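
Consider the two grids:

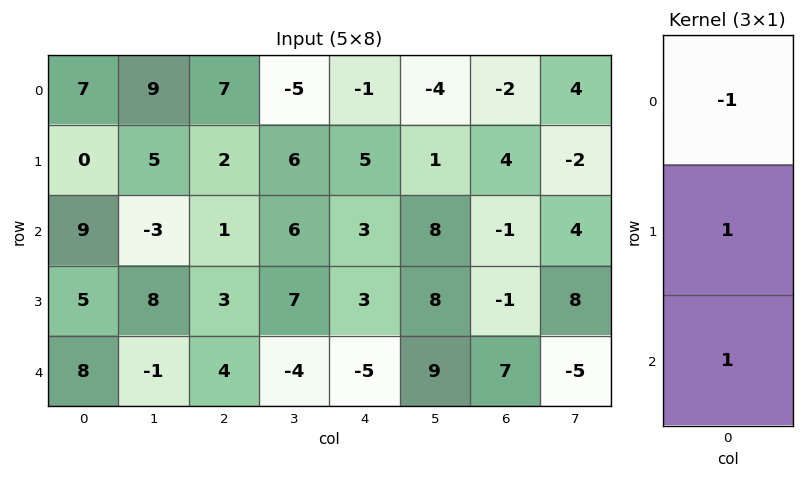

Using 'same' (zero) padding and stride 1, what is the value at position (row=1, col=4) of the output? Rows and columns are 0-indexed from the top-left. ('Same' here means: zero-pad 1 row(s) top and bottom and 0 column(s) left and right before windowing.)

The receptive field on the zero-padded input at this output position is [-1 / 5 / 3]. Elementwise product with the kernel and sum: -1·-1 + 5·1 + 3·1.

9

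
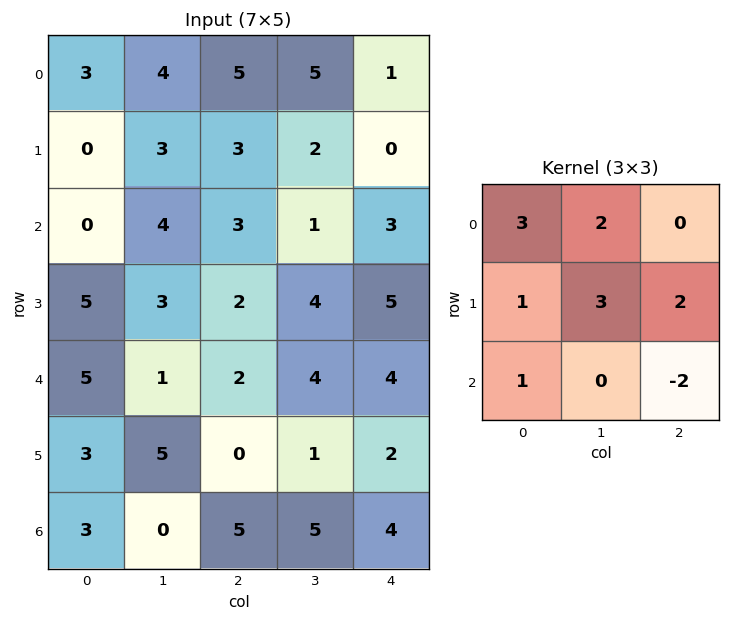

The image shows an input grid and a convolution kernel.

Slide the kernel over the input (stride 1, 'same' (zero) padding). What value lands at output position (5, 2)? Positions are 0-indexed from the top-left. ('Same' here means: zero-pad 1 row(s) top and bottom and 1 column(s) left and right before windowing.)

4

The receptive field on the zero-padded input at this output position is [1 2 4 / 5 0 1 / 0 5 5]. Elementwise product with the kernel and sum: 1·3 + 2·2 + 5·1 + 0·3 + 1·2 + 0·1 + 5·-2.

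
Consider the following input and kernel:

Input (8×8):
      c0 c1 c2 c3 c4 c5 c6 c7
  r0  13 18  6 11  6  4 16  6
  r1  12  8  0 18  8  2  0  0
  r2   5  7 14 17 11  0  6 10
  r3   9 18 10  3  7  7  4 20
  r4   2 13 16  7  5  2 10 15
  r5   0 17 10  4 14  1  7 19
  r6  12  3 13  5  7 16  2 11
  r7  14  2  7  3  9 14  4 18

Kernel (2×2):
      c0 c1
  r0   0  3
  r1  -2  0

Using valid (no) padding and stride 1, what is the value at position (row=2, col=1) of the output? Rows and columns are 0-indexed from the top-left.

6

The receptive field on the input at this output position is [7 14 / 18 10]. Elementwise product with the kernel and sum: 14·3 + 18·-2.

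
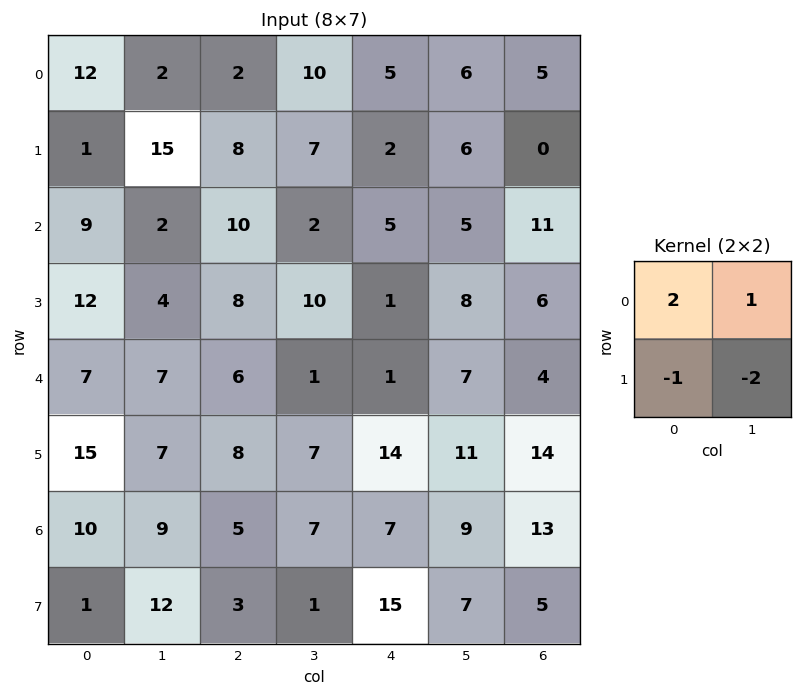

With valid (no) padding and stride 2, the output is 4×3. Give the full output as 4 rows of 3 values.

-5 -8 2
0 -6 -2
-8 -9 -27
4 12 -6

Output[0,0]: The receptive field on the input at this output position is [12 2 / 1 15]. Elementwise product with the kernel and sum: 12·2 + 2·1 + 1·-1 + 15·-2.
Output[0,1]: The receptive field on the input at this output position is [2 10 / 8 7]. Elementwise product with the kernel and sum: 2·2 + 10·1 + 8·-1 + 7·-2.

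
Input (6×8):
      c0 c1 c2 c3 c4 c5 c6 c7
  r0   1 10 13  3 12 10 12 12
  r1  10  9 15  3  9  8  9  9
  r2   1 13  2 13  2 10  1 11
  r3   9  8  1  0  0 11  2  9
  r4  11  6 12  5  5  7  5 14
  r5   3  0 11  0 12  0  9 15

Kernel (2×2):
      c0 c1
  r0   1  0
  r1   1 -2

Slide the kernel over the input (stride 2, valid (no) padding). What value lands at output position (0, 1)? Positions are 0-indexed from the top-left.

The receptive field on the input at this output position is [13 3 / 15 3]. Elementwise product with the kernel and sum: 13·1 + 15·1 + 3·-2.

22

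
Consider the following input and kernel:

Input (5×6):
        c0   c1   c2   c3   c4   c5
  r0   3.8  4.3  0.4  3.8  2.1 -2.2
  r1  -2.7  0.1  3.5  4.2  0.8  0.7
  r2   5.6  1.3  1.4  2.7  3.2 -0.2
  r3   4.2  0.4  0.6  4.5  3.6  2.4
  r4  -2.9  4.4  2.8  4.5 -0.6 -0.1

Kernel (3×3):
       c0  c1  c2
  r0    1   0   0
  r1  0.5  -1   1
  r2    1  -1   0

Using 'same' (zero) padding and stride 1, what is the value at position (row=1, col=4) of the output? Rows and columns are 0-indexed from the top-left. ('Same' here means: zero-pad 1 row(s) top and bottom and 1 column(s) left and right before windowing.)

5.3

The receptive field on the zero-padded input at this output position is [3.8 2.1 -2.2 / 4.2 0.8 0.7 / 2.7 3.2 -0.2]. Elementwise product with the kernel and sum: 3.8·1 + 4.2·0.5 + 0.8·-1 + 0.7·1 + 2.7·1 + 3.2·-1.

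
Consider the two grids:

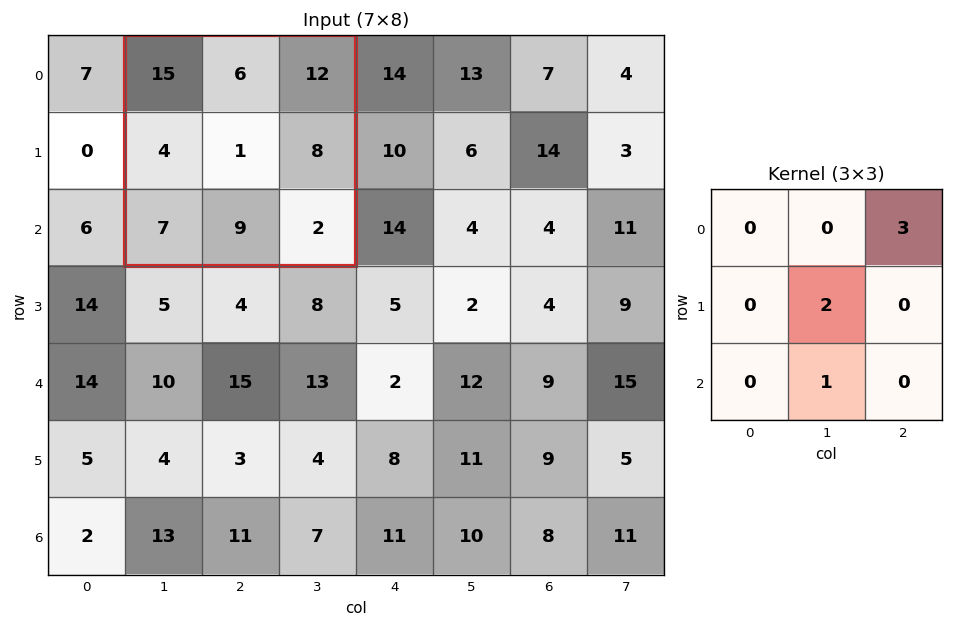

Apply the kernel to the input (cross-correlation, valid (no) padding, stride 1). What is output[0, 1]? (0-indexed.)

The receptive field on the input at this output position is [15 6 12 / 4 1 8 / 7 9 2]. Elementwise product with the kernel and sum: 12·3 + 1·2 + 9·1.

47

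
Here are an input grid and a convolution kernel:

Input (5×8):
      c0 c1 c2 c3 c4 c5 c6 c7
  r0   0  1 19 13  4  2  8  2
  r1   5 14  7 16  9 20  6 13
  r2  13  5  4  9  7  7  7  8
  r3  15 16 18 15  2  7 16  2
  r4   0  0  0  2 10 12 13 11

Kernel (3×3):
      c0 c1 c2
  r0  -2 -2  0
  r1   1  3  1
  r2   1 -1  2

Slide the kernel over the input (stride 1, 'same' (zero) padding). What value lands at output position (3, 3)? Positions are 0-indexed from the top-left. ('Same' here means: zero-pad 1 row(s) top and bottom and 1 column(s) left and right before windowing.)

57

The receptive field on the zero-padded input at this output position is [4 9 7 / 18 15 2 / 0 2 10]. Elementwise product with the kernel and sum: 4·-2 + 9·-2 + 18·1 + 15·3 + 2·1 + 0·1 + 2·-1 + 10·2.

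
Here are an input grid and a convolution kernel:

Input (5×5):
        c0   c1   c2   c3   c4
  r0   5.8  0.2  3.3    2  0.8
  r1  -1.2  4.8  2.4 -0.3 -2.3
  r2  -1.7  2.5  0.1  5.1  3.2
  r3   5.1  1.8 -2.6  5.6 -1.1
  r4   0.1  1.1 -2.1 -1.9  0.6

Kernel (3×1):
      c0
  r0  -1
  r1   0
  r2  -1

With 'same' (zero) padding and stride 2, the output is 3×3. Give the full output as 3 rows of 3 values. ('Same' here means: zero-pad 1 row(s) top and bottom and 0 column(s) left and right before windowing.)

Output[0,0]: The receptive field on the zero-padded input at this output position is [0 / 5.8 / -1.2]. Elementwise product with the kernel and sum: 0·-1 + -1.2·-1.

1.2 -2.4 2.3
-3.9 0.2 3.4
-5.1 2.6 1.1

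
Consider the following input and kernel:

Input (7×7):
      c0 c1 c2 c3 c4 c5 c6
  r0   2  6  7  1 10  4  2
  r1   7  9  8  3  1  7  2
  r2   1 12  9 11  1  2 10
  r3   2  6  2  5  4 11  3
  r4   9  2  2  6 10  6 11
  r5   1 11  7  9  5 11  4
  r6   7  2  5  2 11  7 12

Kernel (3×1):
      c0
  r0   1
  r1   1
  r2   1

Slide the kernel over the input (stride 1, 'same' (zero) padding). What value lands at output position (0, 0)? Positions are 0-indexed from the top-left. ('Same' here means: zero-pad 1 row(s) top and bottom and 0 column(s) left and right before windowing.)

The receptive field on the zero-padded input at this output position is [0 / 2 / 7]. Elementwise product with the kernel and sum: 0·1 + 2·1 + 7·1.

9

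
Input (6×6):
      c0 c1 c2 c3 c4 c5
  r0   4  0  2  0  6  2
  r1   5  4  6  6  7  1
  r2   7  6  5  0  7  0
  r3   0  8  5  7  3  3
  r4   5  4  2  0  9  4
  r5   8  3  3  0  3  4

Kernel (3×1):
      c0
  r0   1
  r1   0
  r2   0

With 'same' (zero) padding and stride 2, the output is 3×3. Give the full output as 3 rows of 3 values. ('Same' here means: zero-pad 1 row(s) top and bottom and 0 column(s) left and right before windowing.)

0 0 0
5 6 7
0 5 3

Output[0,0]: The receptive field on the zero-padded input at this output position is [0 / 4 / 5]. Elementwise product with the kernel and sum: 0·1.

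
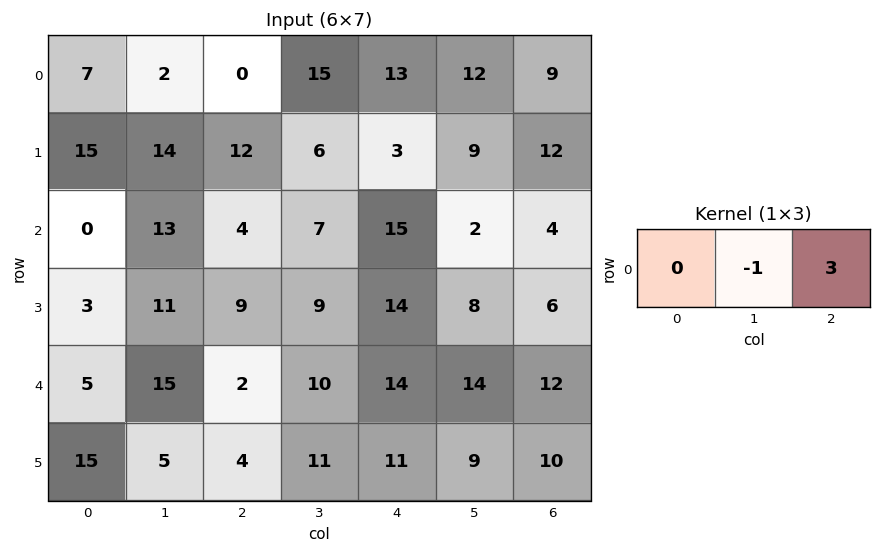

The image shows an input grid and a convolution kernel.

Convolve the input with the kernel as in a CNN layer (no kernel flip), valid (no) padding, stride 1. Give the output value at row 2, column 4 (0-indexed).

The receptive field on the input at this output position is [15 2 4]. Elementwise product with the kernel and sum: 2·-1 + 4·3.

10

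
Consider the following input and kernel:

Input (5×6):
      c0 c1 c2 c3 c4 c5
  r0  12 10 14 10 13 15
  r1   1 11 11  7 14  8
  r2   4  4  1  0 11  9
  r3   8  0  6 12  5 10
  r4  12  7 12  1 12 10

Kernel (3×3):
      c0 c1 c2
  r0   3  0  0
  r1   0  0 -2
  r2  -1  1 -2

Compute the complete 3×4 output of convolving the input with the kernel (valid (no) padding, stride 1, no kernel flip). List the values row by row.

12 13 -9 7
-19 15 7 -24
-29 -9 -42 -29

Output[0,0]: The receptive field on the input at this output position is [12 10 14 / 1 11 11 / 4 4 1]. Elementwise product with the kernel and sum: 12·3 + 11·-2 + 4·-1 + 4·1 + 1·-2.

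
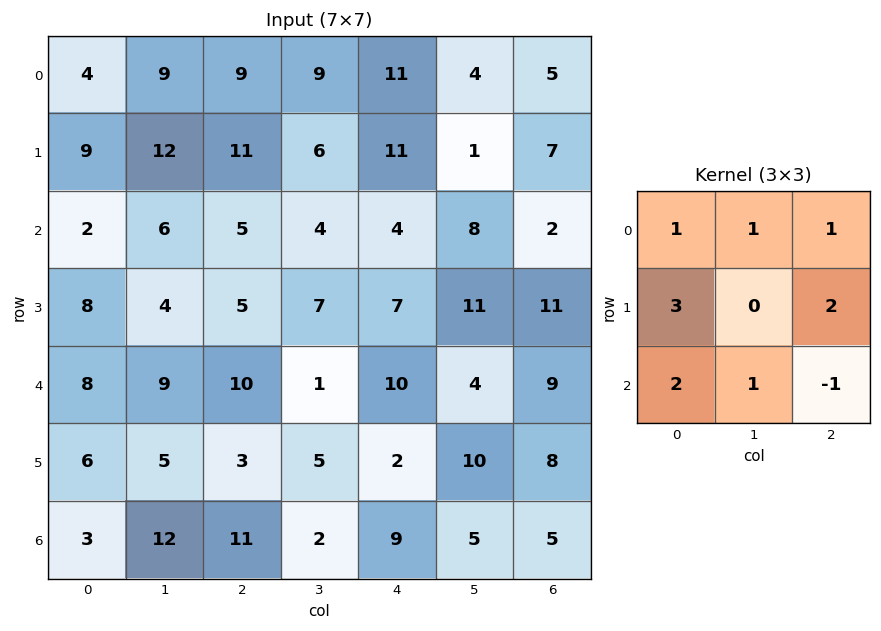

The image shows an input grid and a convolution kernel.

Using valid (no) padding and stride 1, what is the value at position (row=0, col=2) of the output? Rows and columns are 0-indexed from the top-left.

94

The receptive field on the input at this output position is [9 9 11 / 11 6 11 / 5 4 4]. Elementwise product with the kernel and sum: 9·1 + 9·1 + 11·1 + 11·3 + 11·2 + 5·2 + 4·1 + 4·-1.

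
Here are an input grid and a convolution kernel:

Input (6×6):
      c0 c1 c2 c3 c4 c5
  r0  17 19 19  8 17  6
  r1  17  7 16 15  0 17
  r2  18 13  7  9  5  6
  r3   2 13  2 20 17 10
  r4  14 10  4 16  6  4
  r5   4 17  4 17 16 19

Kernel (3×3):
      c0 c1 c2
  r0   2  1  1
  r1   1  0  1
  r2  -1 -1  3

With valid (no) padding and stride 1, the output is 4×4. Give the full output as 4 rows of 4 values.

95 94 78 75
73 112 88 55
48 109 45 49
28 104 78 111

Output[0,0]: The receptive field on the input at this output position is [17 19 19 / 17 7 16 / 18 13 7]. Elementwise product with the kernel and sum: 17·2 + 19·1 + 19·1 + 17·1 + 16·1 + 18·-1 + 13·-1 + 7·3.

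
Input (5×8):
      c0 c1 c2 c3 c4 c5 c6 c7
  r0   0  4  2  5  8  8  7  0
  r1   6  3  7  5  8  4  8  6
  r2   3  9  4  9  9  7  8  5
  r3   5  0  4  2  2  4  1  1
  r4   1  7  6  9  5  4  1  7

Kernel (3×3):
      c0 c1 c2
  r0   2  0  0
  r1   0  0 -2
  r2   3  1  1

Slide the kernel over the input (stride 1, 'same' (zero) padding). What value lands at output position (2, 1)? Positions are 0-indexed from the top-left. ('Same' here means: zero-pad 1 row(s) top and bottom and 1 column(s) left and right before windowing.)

The receptive field on the zero-padded input at this output position is [6 3 7 / 3 9 4 / 5 0 4]. Elementwise product with the kernel and sum: 6·2 + 4·-2 + 5·3 + 0·1 + 4·1.

23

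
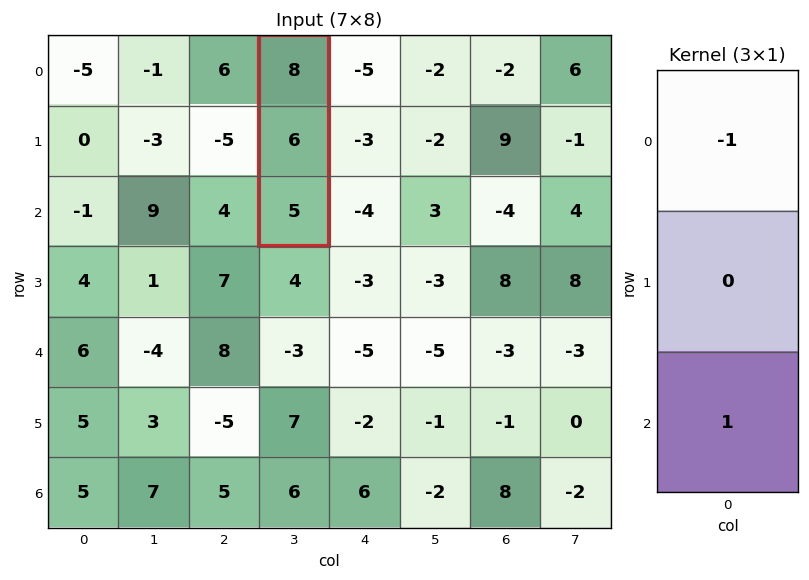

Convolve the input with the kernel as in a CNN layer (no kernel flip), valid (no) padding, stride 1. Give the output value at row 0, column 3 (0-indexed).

The receptive field on the input at this output position is [8 / 6 / 5]. Elementwise product with the kernel and sum: 8·-1 + 5·1.

-3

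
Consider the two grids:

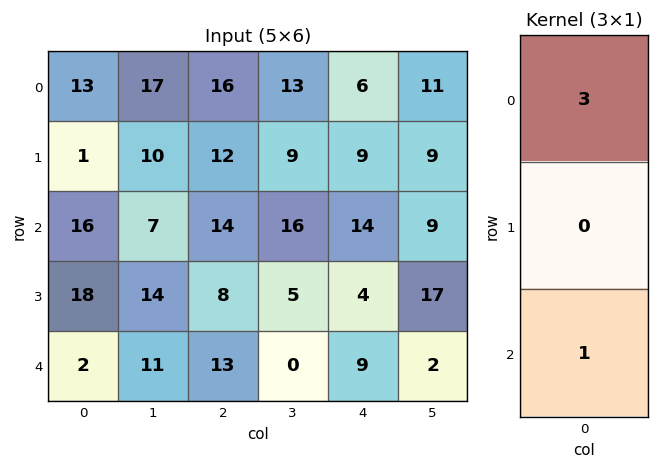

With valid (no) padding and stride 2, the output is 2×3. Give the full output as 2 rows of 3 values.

55 62 32
50 55 51

Output[0,0]: The receptive field on the input at this output position is [13 / 1 / 16]. Elementwise product with the kernel and sum: 13·3 + 16·1.
Output[0,1]: The receptive field on the input at this output position is [16 / 12 / 14]. Elementwise product with the kernel and sum: 16·3 + 14·1.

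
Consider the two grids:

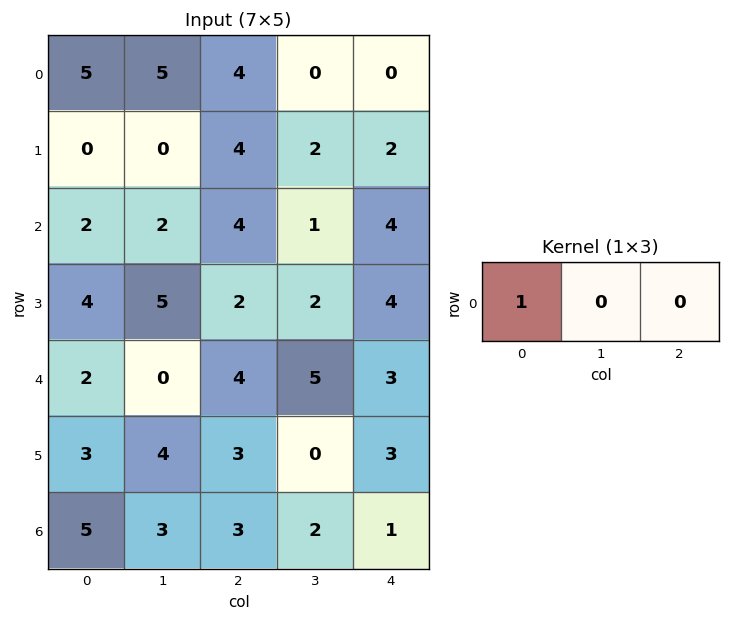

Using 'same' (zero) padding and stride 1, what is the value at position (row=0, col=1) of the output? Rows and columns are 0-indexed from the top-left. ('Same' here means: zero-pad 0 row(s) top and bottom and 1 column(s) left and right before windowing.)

5

The receptive field on the zero-padded input at this output position is [5 5 4]. Elementwise product with the kernel and sum: 5·1.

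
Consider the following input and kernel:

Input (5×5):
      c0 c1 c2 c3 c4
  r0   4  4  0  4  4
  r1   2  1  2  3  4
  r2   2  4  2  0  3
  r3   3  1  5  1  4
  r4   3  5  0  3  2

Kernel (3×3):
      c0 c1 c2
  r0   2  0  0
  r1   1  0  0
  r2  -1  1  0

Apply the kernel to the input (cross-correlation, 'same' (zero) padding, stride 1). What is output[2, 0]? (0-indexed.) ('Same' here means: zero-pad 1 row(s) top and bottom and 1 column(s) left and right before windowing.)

The receptive field on the zero-padded input at this output position is [0 2 1 / 0 2 4 / 0 3 1]. Elementwise product with the kernel and sum: 0·2 + 0·1 + 0·-1 + 3·1.

3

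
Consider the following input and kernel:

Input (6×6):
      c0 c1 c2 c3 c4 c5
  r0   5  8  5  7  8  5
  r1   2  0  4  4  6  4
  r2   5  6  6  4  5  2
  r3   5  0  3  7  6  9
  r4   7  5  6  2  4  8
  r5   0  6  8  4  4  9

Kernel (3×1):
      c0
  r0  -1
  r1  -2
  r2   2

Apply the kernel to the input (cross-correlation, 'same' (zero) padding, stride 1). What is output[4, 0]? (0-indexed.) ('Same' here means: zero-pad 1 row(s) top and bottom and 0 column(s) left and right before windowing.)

-19

The receptive field on the zero-padded input at this output position is [5 / 7 / 0]. Elementwise product with the kernel and sum: 5·-1 + 7·-2 + 0·2.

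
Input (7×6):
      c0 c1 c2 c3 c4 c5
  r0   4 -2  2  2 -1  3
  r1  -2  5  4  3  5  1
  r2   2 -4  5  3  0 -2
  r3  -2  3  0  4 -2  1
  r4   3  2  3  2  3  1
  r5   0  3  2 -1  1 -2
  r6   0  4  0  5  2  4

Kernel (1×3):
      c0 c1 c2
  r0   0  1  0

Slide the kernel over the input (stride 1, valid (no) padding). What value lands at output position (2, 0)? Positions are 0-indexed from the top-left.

The receptive field on the input at this output position is [2 -4 5]. Elementwise product with the kernel and sum: -4·1.

-4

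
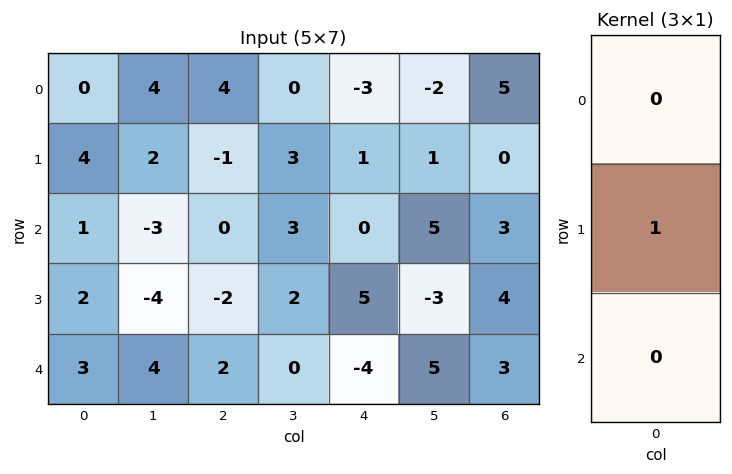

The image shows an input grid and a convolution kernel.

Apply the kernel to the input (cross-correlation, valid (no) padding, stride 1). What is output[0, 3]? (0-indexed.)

The receptive field on the input at this output position is [0 / 3 / 3]. Elementwise product with the kernel and sum: 3·1.

3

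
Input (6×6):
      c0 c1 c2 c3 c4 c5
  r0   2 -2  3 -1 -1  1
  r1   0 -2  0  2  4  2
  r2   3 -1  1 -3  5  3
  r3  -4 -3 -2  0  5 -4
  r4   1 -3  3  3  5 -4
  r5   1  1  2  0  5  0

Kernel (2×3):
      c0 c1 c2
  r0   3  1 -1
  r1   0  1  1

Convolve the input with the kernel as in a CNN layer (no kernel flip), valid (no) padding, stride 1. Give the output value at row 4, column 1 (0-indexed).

The receptive field on the input at this output position is [-3 3 3 / 1 2 0]. Elementwise product with the kernel and sum: -3·3 + 3·1 + 3·-1 + 2·1 + 0·1.

-7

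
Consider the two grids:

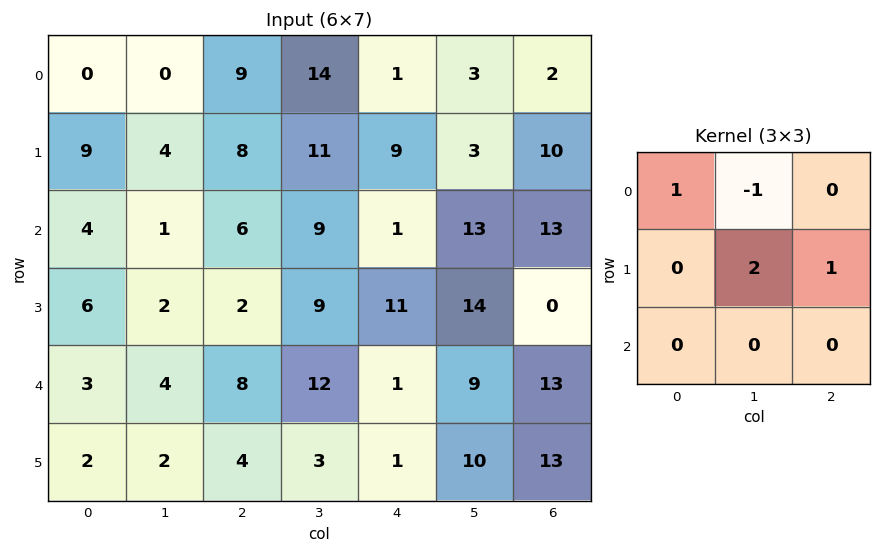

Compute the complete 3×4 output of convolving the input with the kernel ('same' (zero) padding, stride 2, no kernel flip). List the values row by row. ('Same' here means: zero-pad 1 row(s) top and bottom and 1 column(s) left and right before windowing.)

0 32 5 4
0 17 17 19
4 28 9 40

Output[0,0]: The receptive field on the zero-padded input at this output position is [0 0 0 / 0 0 0 / 0 9 4]. Elementwise product with the kernel and sum: 0·1 + 0·-1 + 0·2 + 0·1.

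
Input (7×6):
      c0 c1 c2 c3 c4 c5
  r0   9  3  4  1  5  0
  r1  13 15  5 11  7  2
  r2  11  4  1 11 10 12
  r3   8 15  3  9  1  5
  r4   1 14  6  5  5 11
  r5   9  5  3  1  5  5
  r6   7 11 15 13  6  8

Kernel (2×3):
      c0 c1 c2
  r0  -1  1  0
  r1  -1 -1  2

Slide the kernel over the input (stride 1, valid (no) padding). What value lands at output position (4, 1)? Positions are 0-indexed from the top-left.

The receptive field on the input at this output position is [14 6 5 / 5 3 1]. Elementwise product with the kernel and sum: 14·-1 + 6·1 + 5·-1 + 3·-1 + 1·2.

-14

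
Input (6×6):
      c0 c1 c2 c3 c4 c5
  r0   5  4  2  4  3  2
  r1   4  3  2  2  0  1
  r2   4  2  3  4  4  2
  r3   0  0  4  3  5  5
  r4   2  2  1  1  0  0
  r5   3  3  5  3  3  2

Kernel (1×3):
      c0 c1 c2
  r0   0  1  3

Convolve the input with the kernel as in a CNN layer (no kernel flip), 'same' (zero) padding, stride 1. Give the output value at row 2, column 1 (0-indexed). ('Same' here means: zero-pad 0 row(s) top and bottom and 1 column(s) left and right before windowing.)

11

The receptive field on the zero-padded input at this output position is [4 2 3]. Elementwise product with the kernel and sum: 2·1 + 3·3.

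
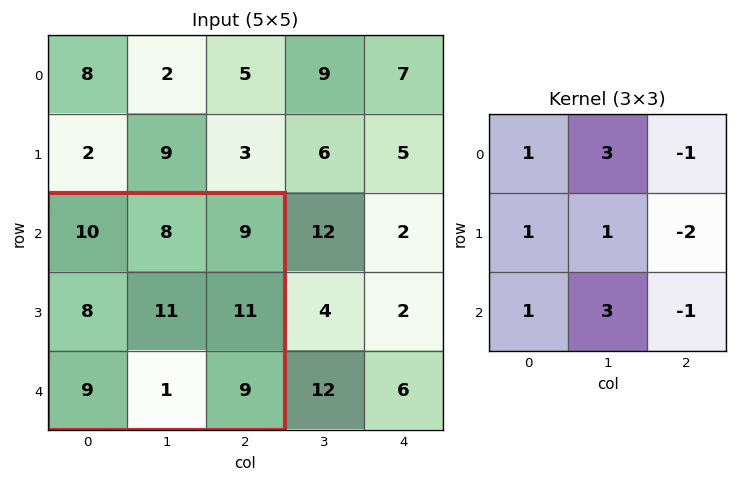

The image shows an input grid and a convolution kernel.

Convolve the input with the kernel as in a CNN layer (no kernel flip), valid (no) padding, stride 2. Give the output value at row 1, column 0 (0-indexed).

25

The receptive field on the input at this output position is [10 8 9 / 8 11 11 / 9 1 9]. Elementwise product with the kernel and sum: 10·1 + 8·3 + 9·-1 + 8·1 + 11·1 + 11·-2 + 9·1 + 1·3 + 9·-1.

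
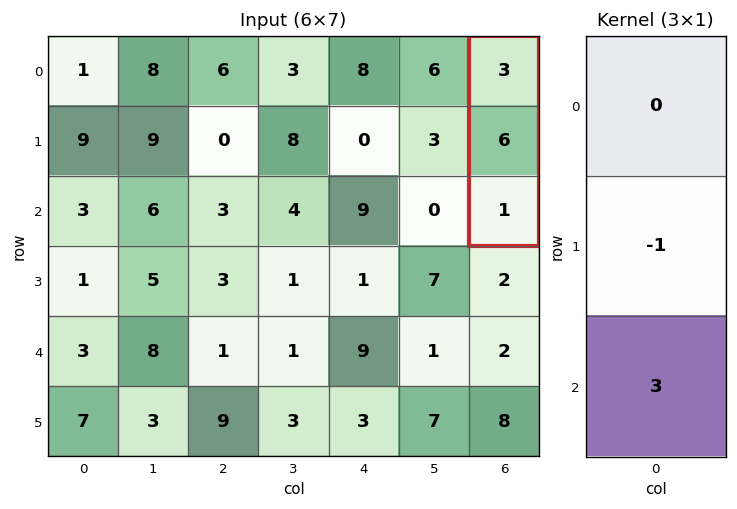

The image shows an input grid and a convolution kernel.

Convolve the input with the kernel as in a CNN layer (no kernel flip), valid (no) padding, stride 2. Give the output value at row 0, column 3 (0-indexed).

-3

The receptive field on the input at this output position is [3 / 6 / 1]. Elementwise product with the kernel and sum: 6·-1 + 1·3.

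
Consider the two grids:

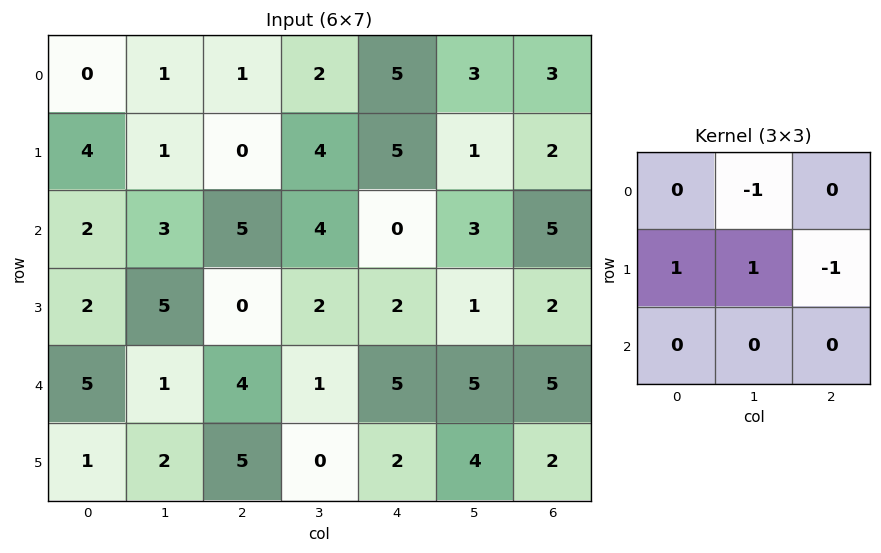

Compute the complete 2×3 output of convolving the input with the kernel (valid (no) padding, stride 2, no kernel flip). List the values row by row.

Output[0,0]: The receptive field on the input at this output position is [0 1 1 / 4 1 0 / 2 3 5]. Elementwise product with the kernel and sum: 1·-1 + 4·1 + 1·1 + 0·-1.
Output[0,1]: The receptive field on the input at this output position is [1 2 5 / 0 4 5 / 5 4 0]. Elementwise product with the kernel and sum: 2·-1 + 0·1 + 4·1 + 5·-1.

4 -3 1
4 -4 -2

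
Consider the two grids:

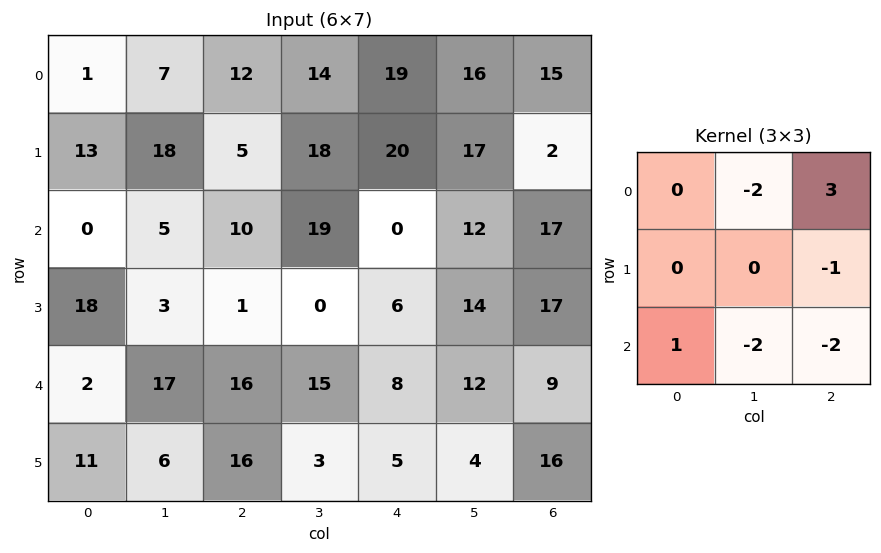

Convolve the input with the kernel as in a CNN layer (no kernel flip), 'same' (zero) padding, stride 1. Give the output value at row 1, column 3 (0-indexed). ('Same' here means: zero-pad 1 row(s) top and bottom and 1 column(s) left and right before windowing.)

-19

The receptive field on the zero-padded input at this output position is [12 14 19 / 5 18 20 / 10 19 0]. Elementwise product with the kernel and sum: 14·-2 + 19·3 + 20·-1 + 10·1 + 19·-2 + 0·-2.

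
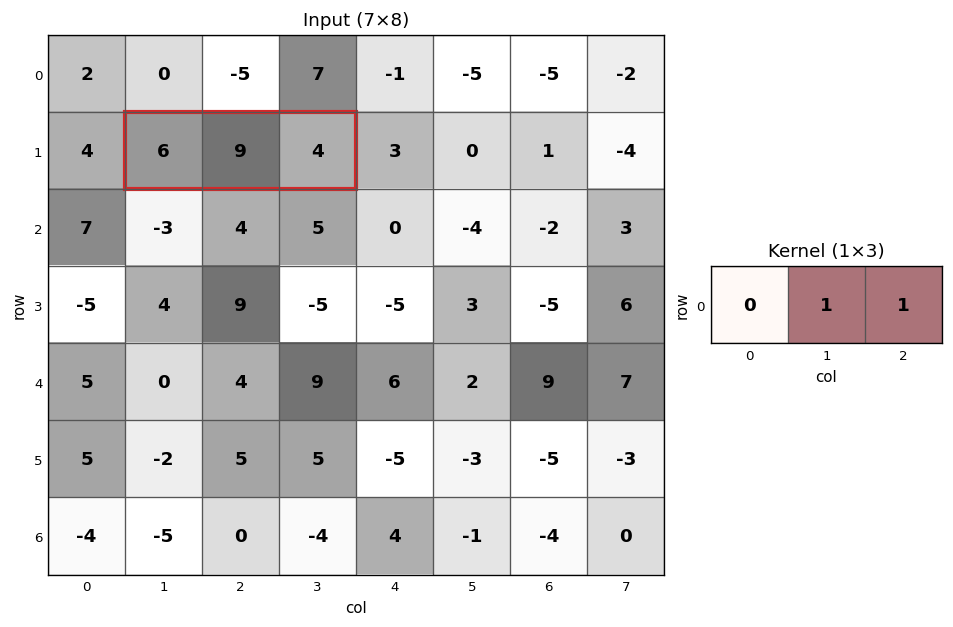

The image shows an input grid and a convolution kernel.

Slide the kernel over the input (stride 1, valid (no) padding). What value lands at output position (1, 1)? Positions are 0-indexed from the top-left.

13

The receptive field on the input at this output position is [6 9 4]. Elementwise product with the kernel and sum: 9·1 + 4·1.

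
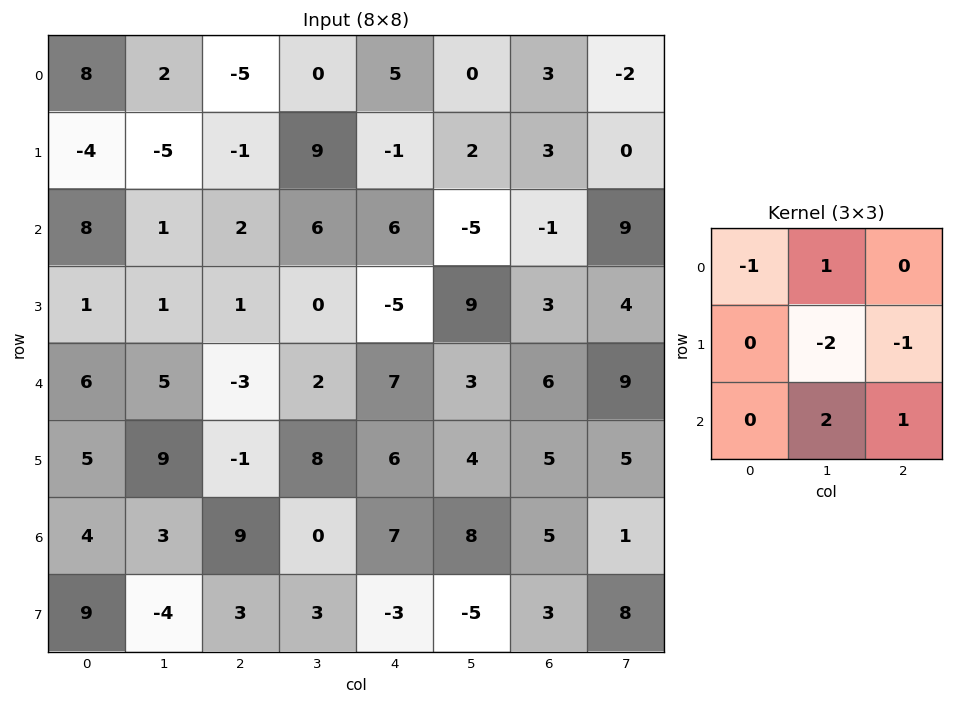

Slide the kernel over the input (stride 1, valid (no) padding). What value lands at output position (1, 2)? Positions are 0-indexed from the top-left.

-13

The receptive field on the input at this output position is [-1 9 -1 / 2 6 6 / 1 0 -5]. Elementwise product with the kernel and sum: -1·-1 + 9·1 + 6·-2 + 6·-1 + 0·2 + -5·1.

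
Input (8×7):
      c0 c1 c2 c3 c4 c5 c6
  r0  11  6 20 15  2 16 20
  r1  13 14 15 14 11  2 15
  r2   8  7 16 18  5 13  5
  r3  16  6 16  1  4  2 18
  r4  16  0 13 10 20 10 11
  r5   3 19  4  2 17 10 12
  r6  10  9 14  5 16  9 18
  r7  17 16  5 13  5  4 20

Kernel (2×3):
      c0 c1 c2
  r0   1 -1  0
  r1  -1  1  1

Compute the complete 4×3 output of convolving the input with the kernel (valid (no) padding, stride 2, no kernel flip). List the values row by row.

21 15 -8
7 -13 8
36 18 15
5 22 26

Output[0,0]: The receptive field on the input at this output position is [11 6 20 / 13 14 15]. Elementwise product with the kernel and sum: 11·1 + 6·-1 + 13·-1 + 14·1 + 15·1.
Output[0,1]: The receptive field on the input at this output position is [20 15 2 / 15 14 11]. Elementwise product with the kernel and sum: 20·1 + 15·-1 + 15·-1 + 14·1 + 11·1.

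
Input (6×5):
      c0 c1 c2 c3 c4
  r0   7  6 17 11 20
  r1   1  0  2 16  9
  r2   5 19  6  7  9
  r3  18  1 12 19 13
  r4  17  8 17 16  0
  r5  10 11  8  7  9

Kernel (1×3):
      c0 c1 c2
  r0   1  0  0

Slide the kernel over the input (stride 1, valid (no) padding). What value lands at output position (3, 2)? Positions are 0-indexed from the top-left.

The receptive field on the input at this output position is [12 19 13]. Elementwise product with the kernel and sum: 12·1.

12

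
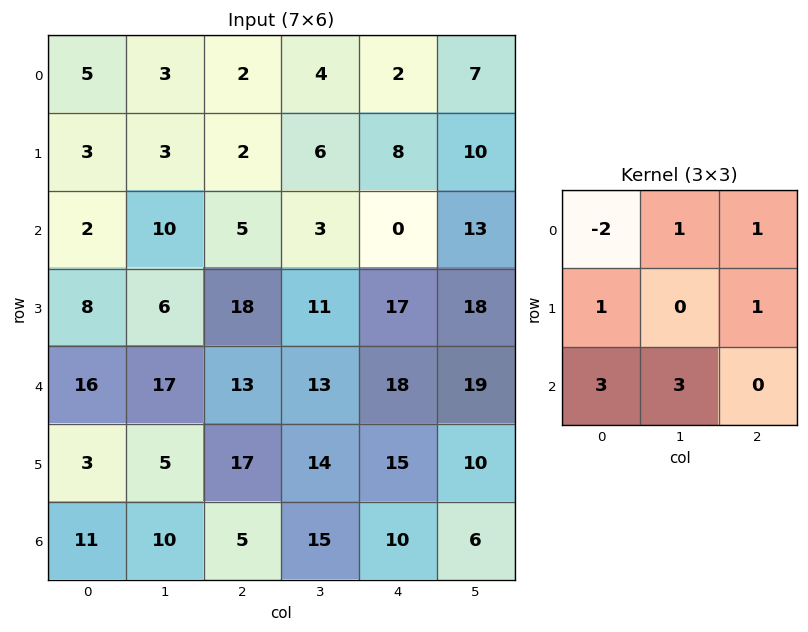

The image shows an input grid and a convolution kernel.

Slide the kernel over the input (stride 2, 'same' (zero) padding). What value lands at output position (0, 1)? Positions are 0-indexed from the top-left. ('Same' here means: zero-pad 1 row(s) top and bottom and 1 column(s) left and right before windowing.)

The receptive field on the zero-padded input at this output position is [0 0 0 / 3 2 4 / 3 2 6]. Elementwise product with the kernel and sum: 0·-2 + 0·1 + 0·1 + 3·1 + 4·1 + 3·3 + 2·3.

22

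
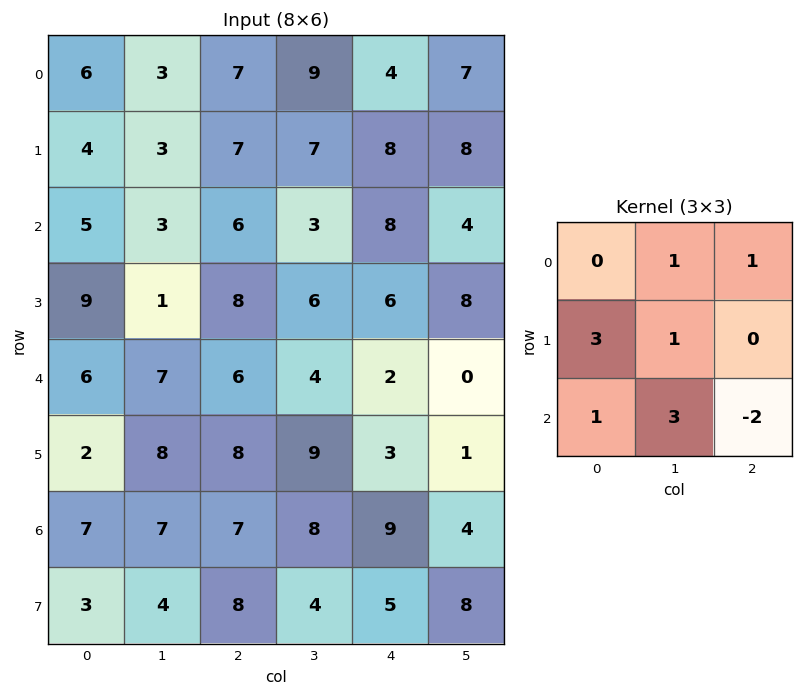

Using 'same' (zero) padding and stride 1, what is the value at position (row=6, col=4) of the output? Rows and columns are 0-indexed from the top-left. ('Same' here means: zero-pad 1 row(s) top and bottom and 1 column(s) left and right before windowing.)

40

The receptive field on the zero-padded input at this output position is [9 3 1 / 8 9 4 / 4 5 8]. Elementwise product with the kernel and sum: 3·1 + 1·1 + 8·3 + 9·1 + 4·1 + 5·3 + 8·-2.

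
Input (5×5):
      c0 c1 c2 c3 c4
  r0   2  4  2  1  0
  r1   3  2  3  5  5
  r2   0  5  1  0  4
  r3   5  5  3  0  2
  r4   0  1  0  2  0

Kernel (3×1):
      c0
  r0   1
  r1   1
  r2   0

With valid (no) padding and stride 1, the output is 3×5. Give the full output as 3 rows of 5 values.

Output[0,0]: The receptive field on the input at this output position is [2 / 3 / 0]. Elementwise product with the kernel and sum: 2·1 + 3·1.
Output[0,1]: The receptive field on the input at this output position is [4 / 2 / 5]. Elementwise product with the kernel and sum: 4·1 + 2·1.

5 6 5 6 5
3 7 4 5 9
5 10 4 0 6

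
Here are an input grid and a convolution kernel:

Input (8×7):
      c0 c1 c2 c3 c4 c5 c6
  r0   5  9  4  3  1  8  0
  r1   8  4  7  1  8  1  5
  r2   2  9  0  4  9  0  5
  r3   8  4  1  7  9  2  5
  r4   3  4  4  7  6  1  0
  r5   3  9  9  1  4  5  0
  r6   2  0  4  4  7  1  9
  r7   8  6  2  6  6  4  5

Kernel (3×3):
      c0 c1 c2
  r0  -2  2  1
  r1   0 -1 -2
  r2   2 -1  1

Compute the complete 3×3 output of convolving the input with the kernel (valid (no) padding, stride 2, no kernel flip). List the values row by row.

-11 -13 26
14 -1 -14
-13 14 7

Output[0,0]: The receptive field on the input at this output position is [5 9 4 / 8 4 7 / 2 9 0]. Elementwise product with the kernel and sum: 5·-2 + 9·2 + 4·1 + 4·-1 + 7·-2 + 2·2 + 9·-1 + 0·1.
Output[0,1]: The receptive field on the input at this output position is [4 3 1 / 7 1 8 / 0 4 9]. Elementwise product with the kernel and sum: 4·-2 + 3·2 + 1·1 + 1·-1 + 8·-2 + 0·2 + 4·-1 + 9·1.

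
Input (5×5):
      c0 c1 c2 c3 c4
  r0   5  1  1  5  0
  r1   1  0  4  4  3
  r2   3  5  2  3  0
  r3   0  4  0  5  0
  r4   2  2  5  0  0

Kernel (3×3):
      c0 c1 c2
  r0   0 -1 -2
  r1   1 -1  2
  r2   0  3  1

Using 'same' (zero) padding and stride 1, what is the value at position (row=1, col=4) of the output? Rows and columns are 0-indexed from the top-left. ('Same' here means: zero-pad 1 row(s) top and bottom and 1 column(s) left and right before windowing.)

The receptive field on the zero-padded input at this output position is [5 0 0 / 4 3 0 / 3 0 0]. Elementwise product with the kernel and sum: 0·-1 + 0·-2 + 4·1 + 3·-1 + 0·2 + 0·3 + 0·1.

1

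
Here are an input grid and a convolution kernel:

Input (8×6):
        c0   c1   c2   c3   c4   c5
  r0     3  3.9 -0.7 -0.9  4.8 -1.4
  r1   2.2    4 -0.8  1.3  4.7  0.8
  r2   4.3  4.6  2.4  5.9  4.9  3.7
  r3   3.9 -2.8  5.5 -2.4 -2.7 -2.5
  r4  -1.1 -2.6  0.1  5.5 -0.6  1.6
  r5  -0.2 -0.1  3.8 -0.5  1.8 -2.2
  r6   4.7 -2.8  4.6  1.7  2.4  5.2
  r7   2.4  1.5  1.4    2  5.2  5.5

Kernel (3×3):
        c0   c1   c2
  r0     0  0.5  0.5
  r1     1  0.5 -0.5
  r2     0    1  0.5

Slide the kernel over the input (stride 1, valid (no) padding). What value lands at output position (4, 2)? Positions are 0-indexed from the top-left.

8

The receptive field on the input at this output position is [0.1 5.5 -0.6 / 3.8 -0.5 1.8 / 4.6 1.7 2.4]. Elementwise product with the kernel and sum: 5.5·0.5 + -0.6·0.5 + 3.8·1 + -0.5·0.5 + 1.8·-0.5 + 1.7·1 + 2.4·0.5.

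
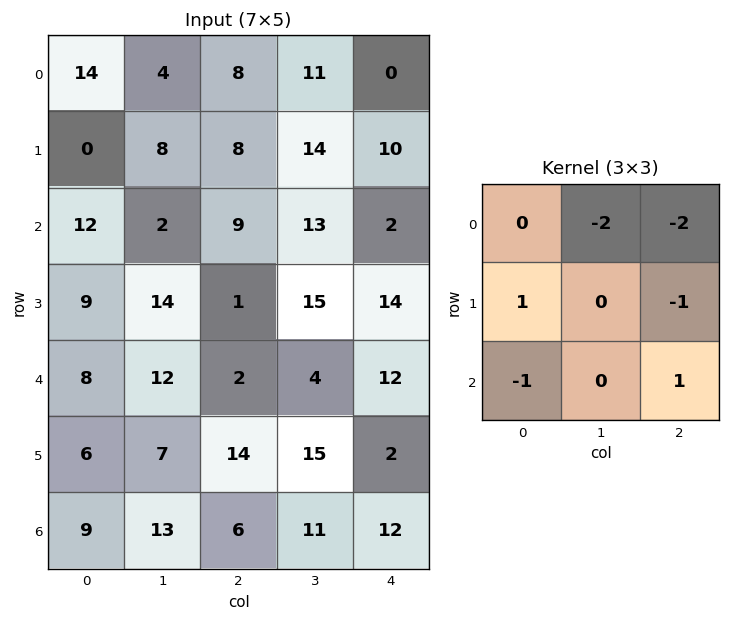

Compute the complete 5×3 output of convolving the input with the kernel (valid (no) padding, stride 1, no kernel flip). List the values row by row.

-35 -33 -31
-37 -54 -28
-20 -53 -33
-16 -16 -80
-39 -22 -14

Output[0,0]: The receptive field on the input at this output position is [14 4 8 / 0 8 8 / 12 2 9]. Elementwise product with the kernel and sum: 4·-2 + 8·-2 + 0·1 + 8·-1 + 12·-1 + 9·1.
Output[0,1]: The receptive field on the input at this output position is [4 8 11 / 8 8 14 / 2 9 13]. Elementwise product with the kernel and sum: 8·-2 + 11·-2 + 8·1 + 14·-1 + 2·-1 + 13·1.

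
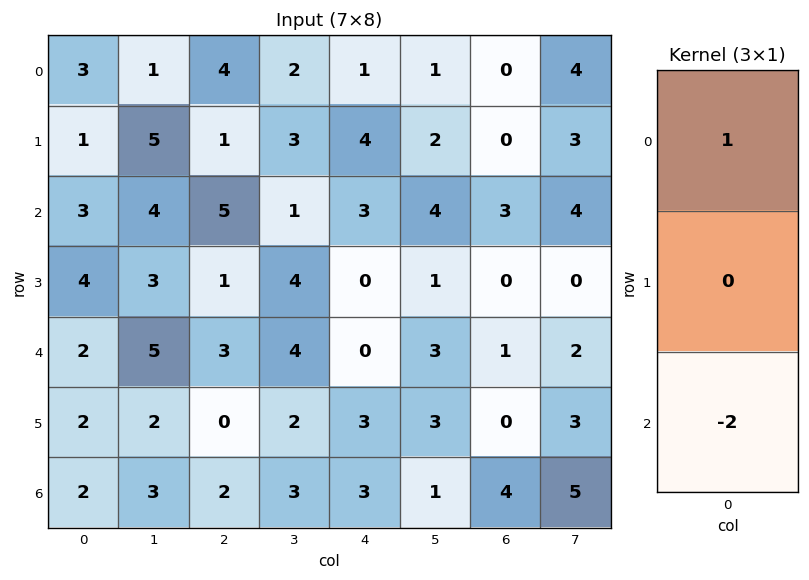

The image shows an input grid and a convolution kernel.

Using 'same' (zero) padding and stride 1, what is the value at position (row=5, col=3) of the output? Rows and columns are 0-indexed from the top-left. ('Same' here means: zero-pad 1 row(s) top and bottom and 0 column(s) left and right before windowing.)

-2

The receptive field on the zero-padded input at this output position is [4 / 2 / 3]. Elementwise product with the kernel and sum: 4·1 + 3·-2.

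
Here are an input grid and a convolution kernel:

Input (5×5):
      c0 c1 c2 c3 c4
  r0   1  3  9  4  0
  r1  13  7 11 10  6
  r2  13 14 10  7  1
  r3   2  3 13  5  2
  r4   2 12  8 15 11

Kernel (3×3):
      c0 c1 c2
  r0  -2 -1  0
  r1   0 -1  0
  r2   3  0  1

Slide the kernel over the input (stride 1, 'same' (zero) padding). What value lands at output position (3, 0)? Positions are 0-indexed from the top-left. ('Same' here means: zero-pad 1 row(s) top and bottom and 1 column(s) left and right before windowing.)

-3

The receptive field on the zero-padded input at this output position is [0 13 14 / 0 2 3 / 0 2 12]. Elementwise product with the kernel and sum: 0·-2 + 13·-1 + 2·-1 + 0·3 + 12·1.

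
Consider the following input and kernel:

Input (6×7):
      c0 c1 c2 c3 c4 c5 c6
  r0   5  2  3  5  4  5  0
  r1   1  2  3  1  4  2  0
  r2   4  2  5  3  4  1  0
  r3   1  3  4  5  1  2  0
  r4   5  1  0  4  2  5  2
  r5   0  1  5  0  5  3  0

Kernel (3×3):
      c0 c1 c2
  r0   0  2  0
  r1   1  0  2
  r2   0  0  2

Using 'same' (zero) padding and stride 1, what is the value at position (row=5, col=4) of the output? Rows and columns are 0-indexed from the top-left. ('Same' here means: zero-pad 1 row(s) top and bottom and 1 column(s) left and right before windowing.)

The receptive field on the zero-padded input at this output position is [4 2 5 / 0 5 3 / 0 0 0]. Elementwise product with the kernel and sum: 2·2 + 0·1 + 3·2 + 0·2.

10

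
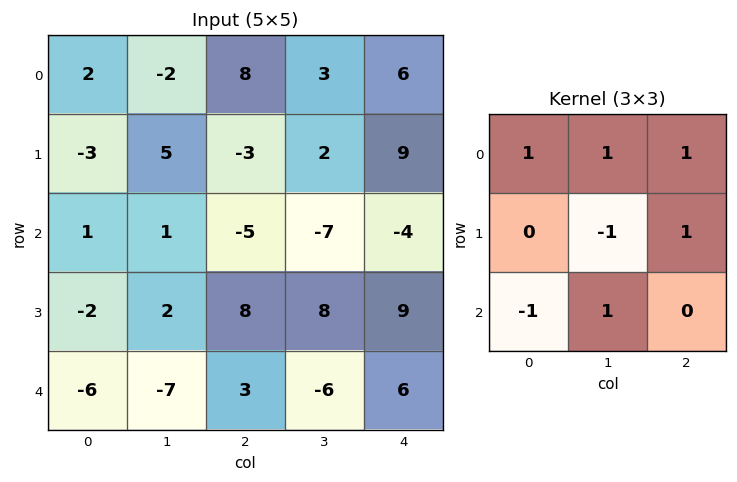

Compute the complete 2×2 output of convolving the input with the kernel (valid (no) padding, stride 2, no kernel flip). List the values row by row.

Output[0,0]: The receptive field on the input at this output position is [2 -2 8 / -3 5 -3 / 1 1 -5]. Elementwise product with the kernel and sum: 2·1 + -2·1 + 8·1 + 5·-1 + -3·1 + 1·-1 + 1·1.

0 22
2 -24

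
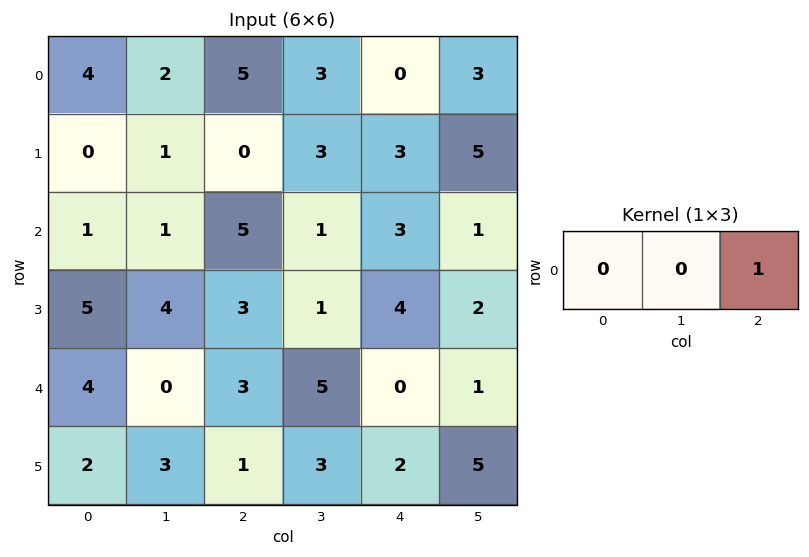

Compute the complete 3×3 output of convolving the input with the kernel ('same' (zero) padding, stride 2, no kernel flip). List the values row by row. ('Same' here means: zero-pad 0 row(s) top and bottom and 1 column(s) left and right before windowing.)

Output[0,0]: The receptive field on the zero-padded input at this output position is [0 4 2]. Elementwise product with the kernel and sum: 2·1.
Output[0,1]: The receptive field on the zero-padded input at this output position is [2 5 3]. Elementwise product with the kernel and sum: 3·1.

2 3 3
1 1 1
0 5 1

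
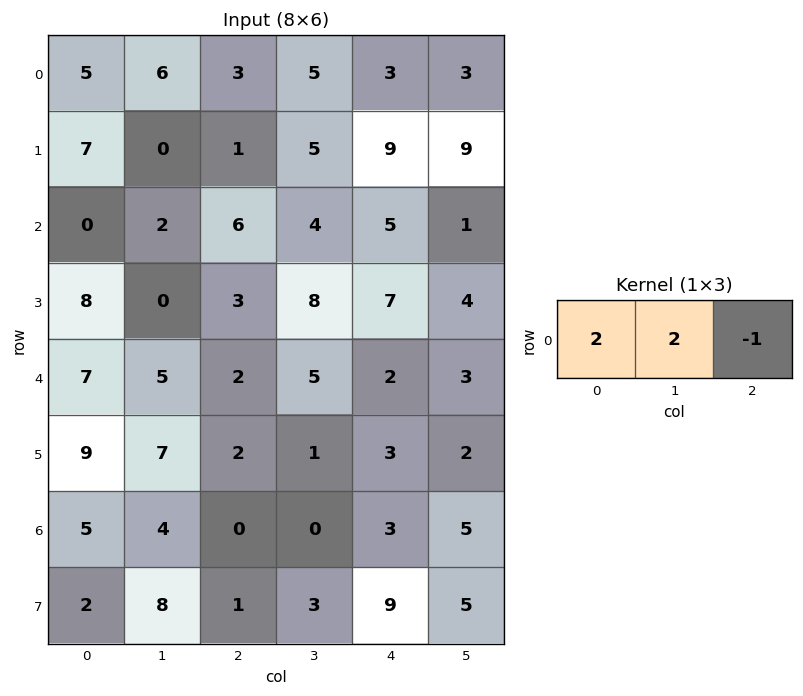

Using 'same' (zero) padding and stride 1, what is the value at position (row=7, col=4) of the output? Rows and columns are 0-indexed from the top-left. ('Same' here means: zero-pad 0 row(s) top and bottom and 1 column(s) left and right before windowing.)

The receptive field on the zero-padded input at this output position is [3 9 5]. Elementwise product with the kernel and sum: 3·2 + 9·2 + 5·-1.

19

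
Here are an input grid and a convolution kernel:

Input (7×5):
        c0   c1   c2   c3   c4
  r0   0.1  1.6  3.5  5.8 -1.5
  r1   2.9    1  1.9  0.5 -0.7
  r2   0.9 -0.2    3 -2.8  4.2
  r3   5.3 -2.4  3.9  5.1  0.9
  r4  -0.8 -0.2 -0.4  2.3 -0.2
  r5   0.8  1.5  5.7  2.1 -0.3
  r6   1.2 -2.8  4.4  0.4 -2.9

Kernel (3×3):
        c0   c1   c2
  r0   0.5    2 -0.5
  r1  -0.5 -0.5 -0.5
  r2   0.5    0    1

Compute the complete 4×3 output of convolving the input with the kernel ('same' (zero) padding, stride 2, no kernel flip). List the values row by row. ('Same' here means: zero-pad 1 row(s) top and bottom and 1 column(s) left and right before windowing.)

0.15 -4.45 -1.9
2.55 7.95 0.7
13.8 6.05 4.35
1.65 10.1 1.7

Output[0,0]: The receptive field on the zero-padded input at this output position is [0 0 0 / 0 0.1 1.6 / 0 2.9 1]. Elementwise product with the kernel and sum: 0·0.5 + 0·2 + 0·-0.5 + 0·-0.5 + 0.1·-0.5 + 1.6·-0.5 + 0·0.5 + 1·1.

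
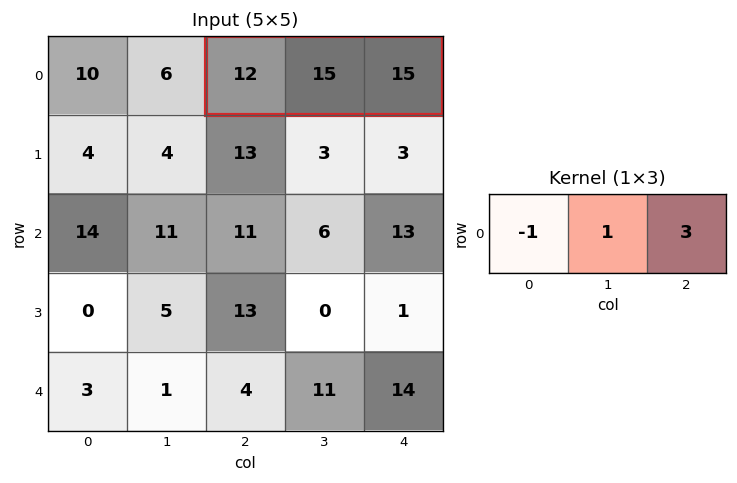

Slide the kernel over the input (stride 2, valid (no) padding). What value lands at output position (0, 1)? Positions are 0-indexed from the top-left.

The receptive field on the input at this output position is [12 15 15]. Elementwise product with the kernel and sum: 12·-1 + 15·1 + 15·3.

48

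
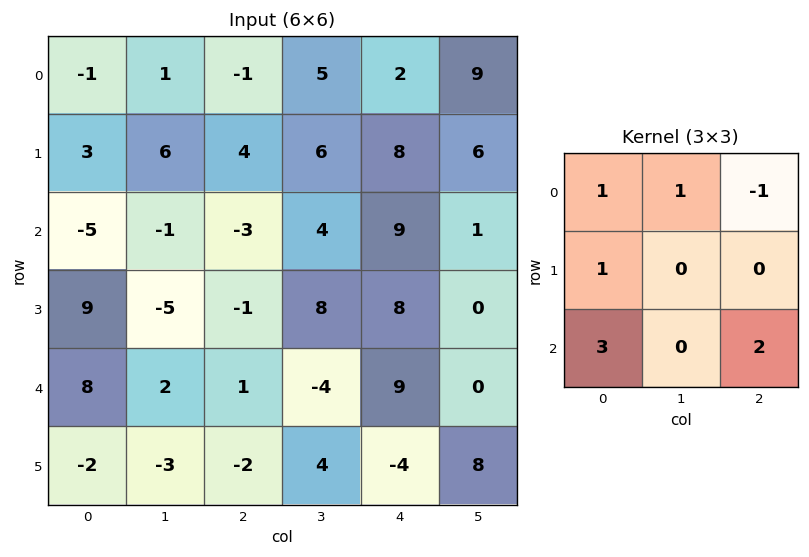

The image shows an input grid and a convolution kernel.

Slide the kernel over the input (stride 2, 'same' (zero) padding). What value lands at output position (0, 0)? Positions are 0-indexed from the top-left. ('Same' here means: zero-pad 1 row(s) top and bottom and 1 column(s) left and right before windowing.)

The receptive field on the zero-padded input at this output position is [0 0 0 / 0 -1 1 / 0 3 6]. Elementwise product with the kernel and sum: 0·1 + 0·1 + 0·-1 + 0·1 + 0·3 + 6·2.

12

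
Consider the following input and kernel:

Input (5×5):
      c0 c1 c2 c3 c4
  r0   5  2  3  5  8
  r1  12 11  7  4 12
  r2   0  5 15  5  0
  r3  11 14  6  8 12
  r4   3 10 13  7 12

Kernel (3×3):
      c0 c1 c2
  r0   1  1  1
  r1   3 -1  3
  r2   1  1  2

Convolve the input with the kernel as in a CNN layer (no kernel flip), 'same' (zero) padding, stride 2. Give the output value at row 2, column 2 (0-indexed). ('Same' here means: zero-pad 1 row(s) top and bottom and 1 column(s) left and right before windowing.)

29

The receptive field on the zero-padded input at this output position is [8 12 0 / 7 12 0 / 0 0 0]. Elementwise product with the kernel and sum: 8·1 + 12·1 + 0·1 + 7·3 + 12·-1 + 0·3 + 0·1 + 0·1 + 0·2.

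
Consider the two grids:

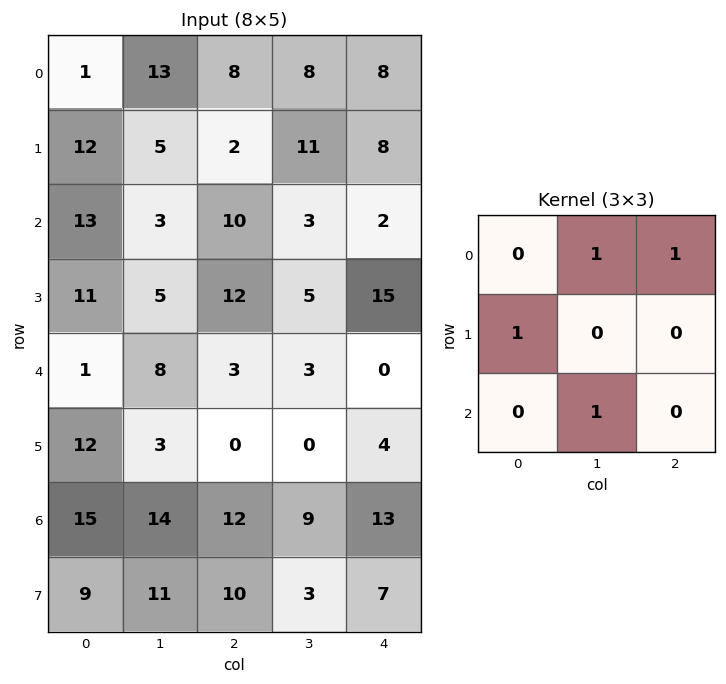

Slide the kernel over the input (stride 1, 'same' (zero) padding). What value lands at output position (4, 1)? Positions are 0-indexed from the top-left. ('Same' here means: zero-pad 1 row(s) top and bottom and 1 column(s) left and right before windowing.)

21

The receptive field on the zero-padded input at this output position is [11 5 12 / 1 8 3 / 12 3 0]. Elementwise product with the kernel and sum: 5·1 + 12·1 + 1·1 + 3·1.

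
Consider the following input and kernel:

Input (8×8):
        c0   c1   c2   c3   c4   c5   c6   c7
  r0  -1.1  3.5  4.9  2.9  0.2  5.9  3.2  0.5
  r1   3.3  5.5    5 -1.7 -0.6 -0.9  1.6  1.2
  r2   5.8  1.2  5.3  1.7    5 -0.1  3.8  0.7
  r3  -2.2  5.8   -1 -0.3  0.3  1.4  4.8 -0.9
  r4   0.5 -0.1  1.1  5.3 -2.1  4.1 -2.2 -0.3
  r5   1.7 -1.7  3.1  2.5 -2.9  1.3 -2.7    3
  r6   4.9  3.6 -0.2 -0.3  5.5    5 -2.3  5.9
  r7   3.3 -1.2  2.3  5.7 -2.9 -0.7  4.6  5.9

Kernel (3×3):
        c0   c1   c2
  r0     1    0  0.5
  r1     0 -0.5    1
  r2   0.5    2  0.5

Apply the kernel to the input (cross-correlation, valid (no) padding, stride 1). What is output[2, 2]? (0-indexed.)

The receptive field on the input at this output position is [5.3 1.7 5 / -1 -0.3 0.3 / 1.1 5.3 -2.1]. Elementwise product with the kernel and sum: 5.3·1 + 5·0.5 + -0.3·-0.5 + 0.3·1 + 1.1·0.5 + 5.3·2 + -2.1·0.5.

18.35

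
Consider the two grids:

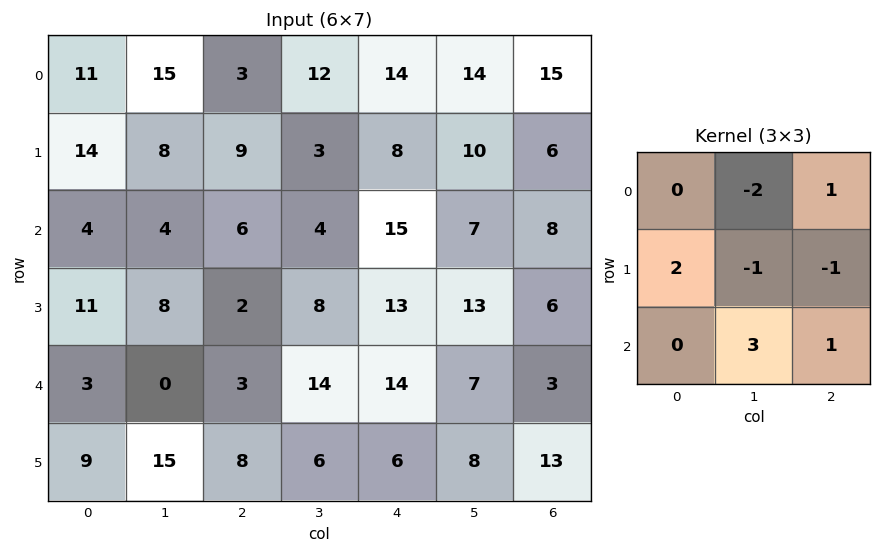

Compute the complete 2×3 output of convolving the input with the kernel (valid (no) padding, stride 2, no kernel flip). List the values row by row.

Output[0,0]: The receptive field on the input at this output position is [11 15 3 / 14 8 9 / 4 4 6]. Elementwise product with the kernel and sum: 15·-2 + 3·1 + 14·2 + 8·-1 + 9·-1 + 4·3 + 6·1.

2 24 16
13 46 25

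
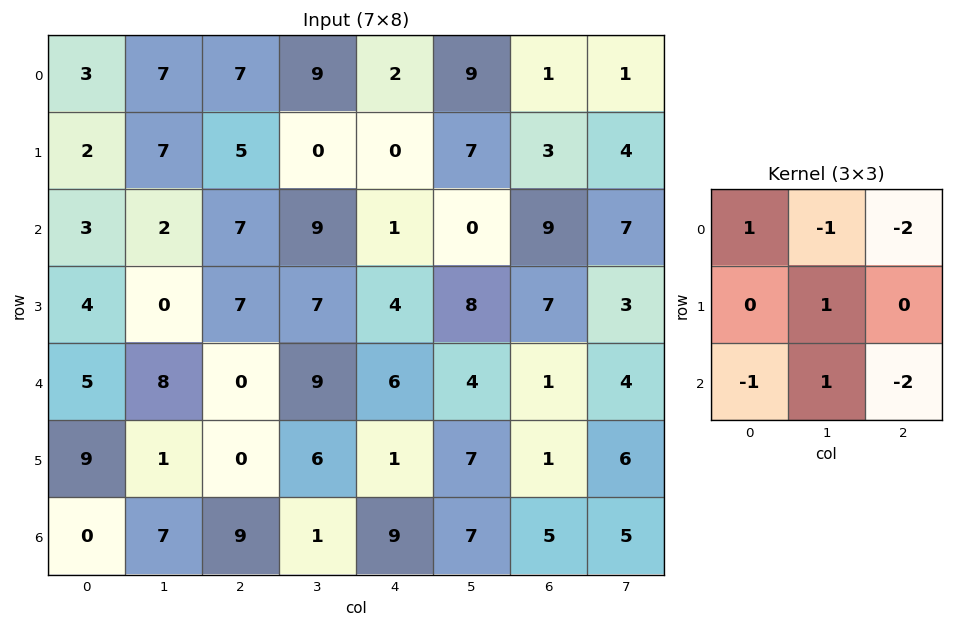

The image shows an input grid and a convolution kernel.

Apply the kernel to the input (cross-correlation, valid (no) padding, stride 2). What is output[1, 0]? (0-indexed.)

The receptive field on the input at this output position is [3 2 7 / 4 0 7 / 5 8 0]. Elementwise product with the kernel and sum: 3·1 + 2·-1 + 7·-2 + 0·1 + 5·-1 + 8·1 + 0·-2.

-10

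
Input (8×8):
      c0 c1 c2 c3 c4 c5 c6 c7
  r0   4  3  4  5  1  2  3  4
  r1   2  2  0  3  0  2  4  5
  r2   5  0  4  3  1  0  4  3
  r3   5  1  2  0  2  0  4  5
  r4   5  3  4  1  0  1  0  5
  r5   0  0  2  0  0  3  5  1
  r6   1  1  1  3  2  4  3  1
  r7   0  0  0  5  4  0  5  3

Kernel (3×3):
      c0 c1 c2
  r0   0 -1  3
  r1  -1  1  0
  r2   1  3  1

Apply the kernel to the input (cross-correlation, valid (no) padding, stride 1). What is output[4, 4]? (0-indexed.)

19

The receptive field on the input at this output position is [0 1 0 / 0 3 5 / 2 4 3]. Elementwise product with the kernel and sum: 1·-1 + 0·3 + 0·-1 + 3·1 + 2·1 + 4·3 + 3·1.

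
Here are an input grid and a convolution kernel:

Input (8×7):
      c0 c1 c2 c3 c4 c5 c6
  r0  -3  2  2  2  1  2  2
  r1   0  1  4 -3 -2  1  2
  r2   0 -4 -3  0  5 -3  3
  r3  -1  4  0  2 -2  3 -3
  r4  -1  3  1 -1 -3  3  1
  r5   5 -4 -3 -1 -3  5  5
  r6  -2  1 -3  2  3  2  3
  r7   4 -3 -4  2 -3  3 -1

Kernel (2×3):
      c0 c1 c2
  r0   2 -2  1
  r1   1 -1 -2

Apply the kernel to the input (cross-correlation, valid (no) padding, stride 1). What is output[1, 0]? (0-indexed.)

12

The receptive field on the input at this output position is [0 1 4 / 0 -4 -3]. Elementwise product with the kernel and sum: 0·2 + 1·-2 + 4·1 + 0·1 + -4·-1 + -3·-2.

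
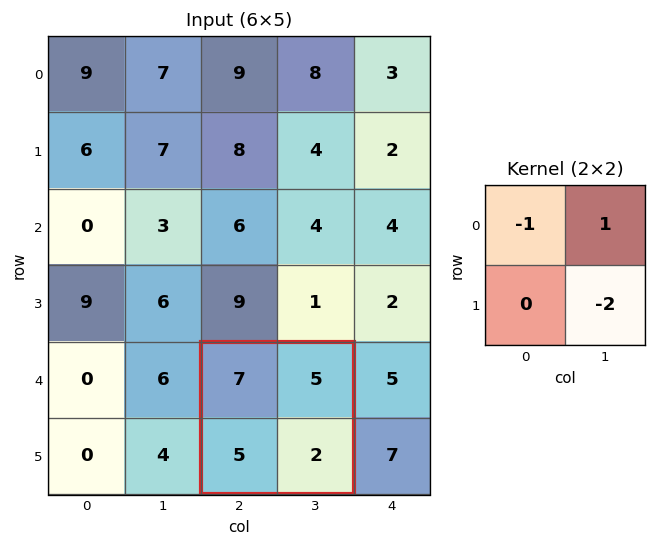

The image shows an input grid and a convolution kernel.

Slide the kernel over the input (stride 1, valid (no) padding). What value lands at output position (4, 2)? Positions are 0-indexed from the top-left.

-6

The receptive field on the input at this output position is [7 5 / 5 2]. Elementwise product with the kernel and sum: 7·-1 + 5·1 + 2·-2.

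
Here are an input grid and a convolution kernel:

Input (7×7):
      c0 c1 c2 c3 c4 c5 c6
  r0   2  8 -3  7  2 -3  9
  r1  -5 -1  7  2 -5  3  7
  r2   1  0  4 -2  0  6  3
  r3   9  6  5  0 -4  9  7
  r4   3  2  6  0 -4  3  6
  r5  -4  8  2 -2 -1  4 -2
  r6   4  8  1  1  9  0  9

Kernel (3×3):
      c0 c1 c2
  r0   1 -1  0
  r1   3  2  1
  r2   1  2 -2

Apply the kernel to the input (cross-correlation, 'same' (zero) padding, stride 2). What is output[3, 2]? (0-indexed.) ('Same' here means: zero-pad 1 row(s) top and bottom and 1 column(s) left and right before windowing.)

The receptive field on the zero-padded input at this output position is [-2 -1 4 / 1 9 0 / 0 0 0]. Elementwise product with the kernel and sum: -2·1 + -1·-1 + 1·3 + 9·2 + 0·1 + 0·1 + 0·2 + 0·-2.

20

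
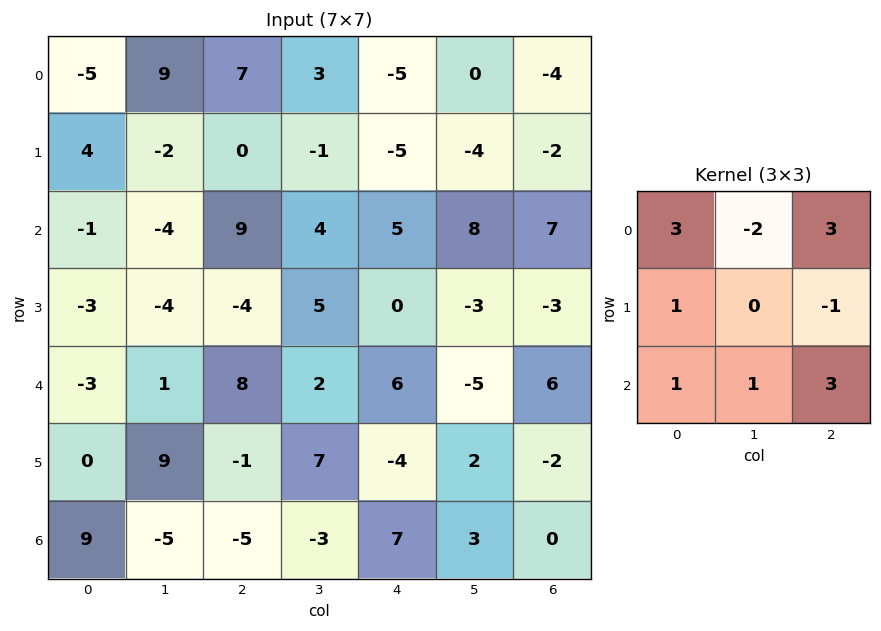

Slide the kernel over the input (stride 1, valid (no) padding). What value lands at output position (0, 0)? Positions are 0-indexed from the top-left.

The receptive field on the input at this output position is [-5 9 7 / 4 -2 0 / -1 -4 9]. Elementwise product with the kernel and sum: -5·3 + 9·-2 + 7·3 + 4·1 + 0·-1 + -1·1 + -4·1 + 9·3.

14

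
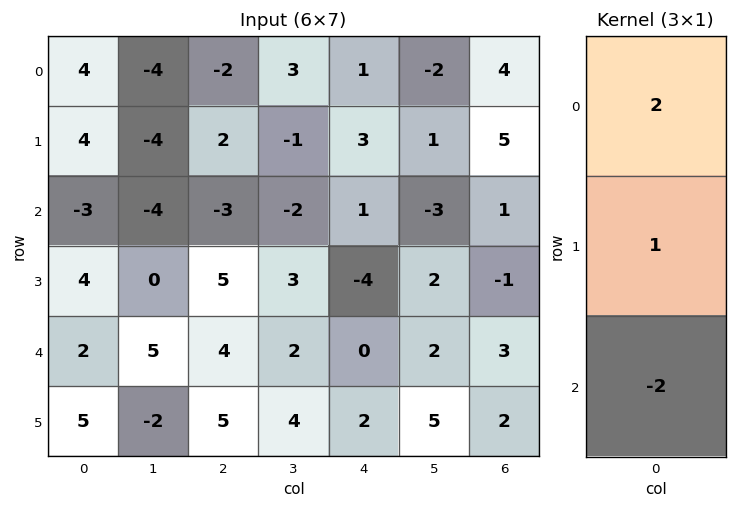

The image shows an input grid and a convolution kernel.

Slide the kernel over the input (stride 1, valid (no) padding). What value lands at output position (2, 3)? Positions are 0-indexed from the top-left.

-5

The receptive field on the input at this output position is [-2 / 3 / 2]. Elementwise product with the kernel and sum: -2·2 + 3·1 + 2·-2.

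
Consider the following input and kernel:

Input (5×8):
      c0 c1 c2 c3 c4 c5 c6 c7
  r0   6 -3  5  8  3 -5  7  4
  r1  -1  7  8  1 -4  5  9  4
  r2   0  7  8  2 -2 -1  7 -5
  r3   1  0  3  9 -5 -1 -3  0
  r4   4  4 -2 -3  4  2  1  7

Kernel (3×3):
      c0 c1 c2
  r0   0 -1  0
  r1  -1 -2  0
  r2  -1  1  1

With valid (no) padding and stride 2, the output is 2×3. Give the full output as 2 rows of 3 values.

5 -26 7
-10 -20 7

Output[0,0]: The receptive field on the input at this output position is [6 -3 5 / -1 7 8 / 0 7 8]. Elementwise product with the kernel and sum: -3·-1 + -1·-1 + 7·-2 + 0·-1 + 7·1 + 8·1.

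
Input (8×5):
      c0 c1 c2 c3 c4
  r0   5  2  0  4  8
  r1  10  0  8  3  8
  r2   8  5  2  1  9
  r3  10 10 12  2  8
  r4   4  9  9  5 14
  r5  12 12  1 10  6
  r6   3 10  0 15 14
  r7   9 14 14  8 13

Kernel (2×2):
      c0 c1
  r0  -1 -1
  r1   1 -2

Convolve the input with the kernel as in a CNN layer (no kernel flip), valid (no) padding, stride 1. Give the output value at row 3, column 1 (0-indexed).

The receptive field on the input at this output position is [10 12 / 9 9]. Elementwise product with the kernel and sum: 10·-1 + 12·-1 + 9·1 + 9·-2.

-31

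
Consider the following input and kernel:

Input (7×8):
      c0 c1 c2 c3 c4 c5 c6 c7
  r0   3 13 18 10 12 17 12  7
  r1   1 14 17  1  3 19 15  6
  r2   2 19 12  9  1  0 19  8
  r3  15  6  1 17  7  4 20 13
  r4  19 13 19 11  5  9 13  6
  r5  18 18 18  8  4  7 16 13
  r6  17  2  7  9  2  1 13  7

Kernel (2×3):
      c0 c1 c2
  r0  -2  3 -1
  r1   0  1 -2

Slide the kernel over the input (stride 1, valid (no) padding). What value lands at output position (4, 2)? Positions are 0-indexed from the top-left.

The receptive field on the input at this output position is [19 11 5 / 18 8 4]. Elementwise product with the kernel and sum: 19·-2 + 11·3 + 5·-1 + 8·1 + 4·-2.

-10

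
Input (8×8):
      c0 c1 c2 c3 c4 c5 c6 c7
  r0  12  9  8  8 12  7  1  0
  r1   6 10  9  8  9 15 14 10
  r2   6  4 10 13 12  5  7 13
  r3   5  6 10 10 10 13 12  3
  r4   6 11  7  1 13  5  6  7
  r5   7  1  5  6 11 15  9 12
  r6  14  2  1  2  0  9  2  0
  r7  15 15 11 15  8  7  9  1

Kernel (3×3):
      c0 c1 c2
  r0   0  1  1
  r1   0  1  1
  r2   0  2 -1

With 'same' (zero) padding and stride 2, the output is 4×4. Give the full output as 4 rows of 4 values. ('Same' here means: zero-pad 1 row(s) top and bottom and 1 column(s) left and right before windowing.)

23 26 22 19
30 50 48 65
41 32 48 34
39 21 44 40

Output[0,0]: The receptive field on the zero-padded input at this output position is [0 0 0 / 0 12 9 / 0 6 10]. Elementwise product with the kernel and sum: 0·1 + 0·1 + 12·1 + 9·1 + 6·2 + 10·-1.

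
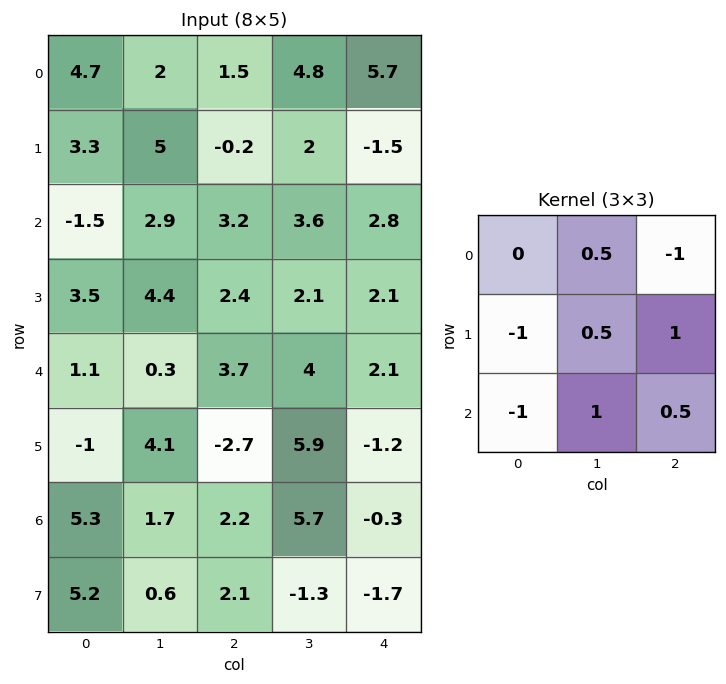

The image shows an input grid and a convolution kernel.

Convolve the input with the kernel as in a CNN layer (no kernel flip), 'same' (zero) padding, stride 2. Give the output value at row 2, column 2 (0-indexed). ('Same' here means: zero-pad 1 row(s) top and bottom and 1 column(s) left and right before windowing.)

The receptive field on the zero-padded input at this output position is [2.1 2.1 0 / 4 2.1 0 / 5.9 -1.2 0]. Elementwise product with the kernel and sum: 2.1·0.5 + 0·-1 + 4·-1 + 2.1·0.5 + 0·1 + 5.9·-1 + -1.2·1 + 0·0.5.

-9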